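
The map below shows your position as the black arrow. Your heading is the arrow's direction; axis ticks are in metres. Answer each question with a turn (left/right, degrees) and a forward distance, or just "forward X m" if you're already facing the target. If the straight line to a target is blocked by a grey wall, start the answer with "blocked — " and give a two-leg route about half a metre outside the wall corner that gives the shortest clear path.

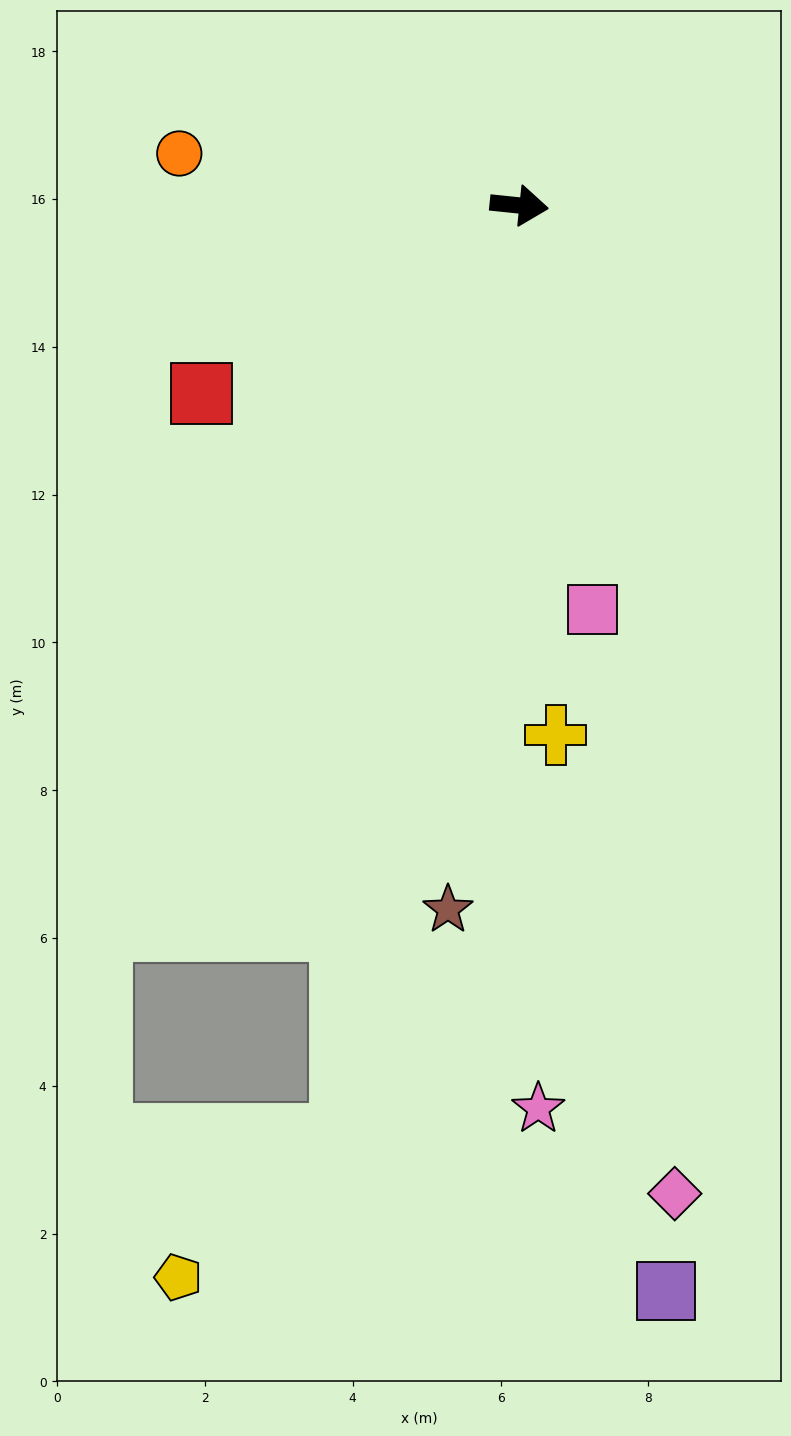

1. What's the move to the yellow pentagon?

blocked — turn right 95°, forward 12.8 m, then turn right 38°, forward 2.9 m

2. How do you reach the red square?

turn right 144°, forward 5.0 m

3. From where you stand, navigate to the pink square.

turn right 74°, forward 5.6 m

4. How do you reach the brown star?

turn right 90°, forward 9.6 m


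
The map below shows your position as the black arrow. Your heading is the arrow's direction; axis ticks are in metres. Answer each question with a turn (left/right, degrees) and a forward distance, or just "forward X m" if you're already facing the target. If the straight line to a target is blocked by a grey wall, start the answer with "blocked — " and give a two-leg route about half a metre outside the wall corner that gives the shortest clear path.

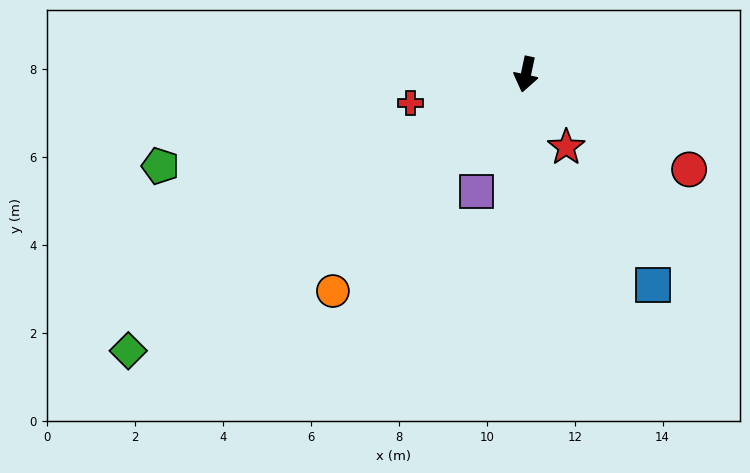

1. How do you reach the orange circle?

turn right 30°, forward 6.6 m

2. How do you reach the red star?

turn left 41°, forward 1.9 m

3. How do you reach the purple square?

turn right 11°, forward 2.9 m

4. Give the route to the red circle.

turn left 72°, forward 4.3 m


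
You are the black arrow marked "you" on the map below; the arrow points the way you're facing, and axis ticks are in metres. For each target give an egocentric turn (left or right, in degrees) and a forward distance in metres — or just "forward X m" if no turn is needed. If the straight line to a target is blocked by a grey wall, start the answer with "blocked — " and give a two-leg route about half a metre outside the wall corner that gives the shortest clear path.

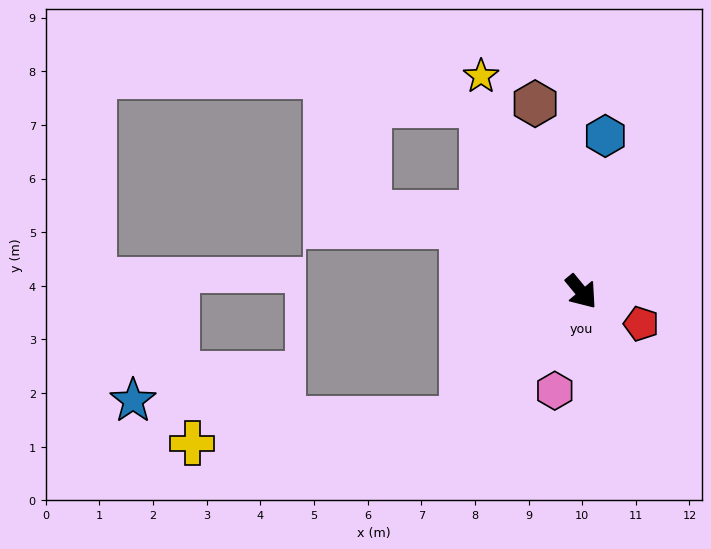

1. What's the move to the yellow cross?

blocked — turn right 83°, forward 3.3 m, then turn right 41°, forward 5.0 m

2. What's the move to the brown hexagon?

turn left 154°, forward 3.6 m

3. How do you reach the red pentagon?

turn left 22°, forward 1.3 m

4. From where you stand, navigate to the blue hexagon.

turn left 132°, forward 2.9 m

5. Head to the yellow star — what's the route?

turn left 165°, forward 4.4 m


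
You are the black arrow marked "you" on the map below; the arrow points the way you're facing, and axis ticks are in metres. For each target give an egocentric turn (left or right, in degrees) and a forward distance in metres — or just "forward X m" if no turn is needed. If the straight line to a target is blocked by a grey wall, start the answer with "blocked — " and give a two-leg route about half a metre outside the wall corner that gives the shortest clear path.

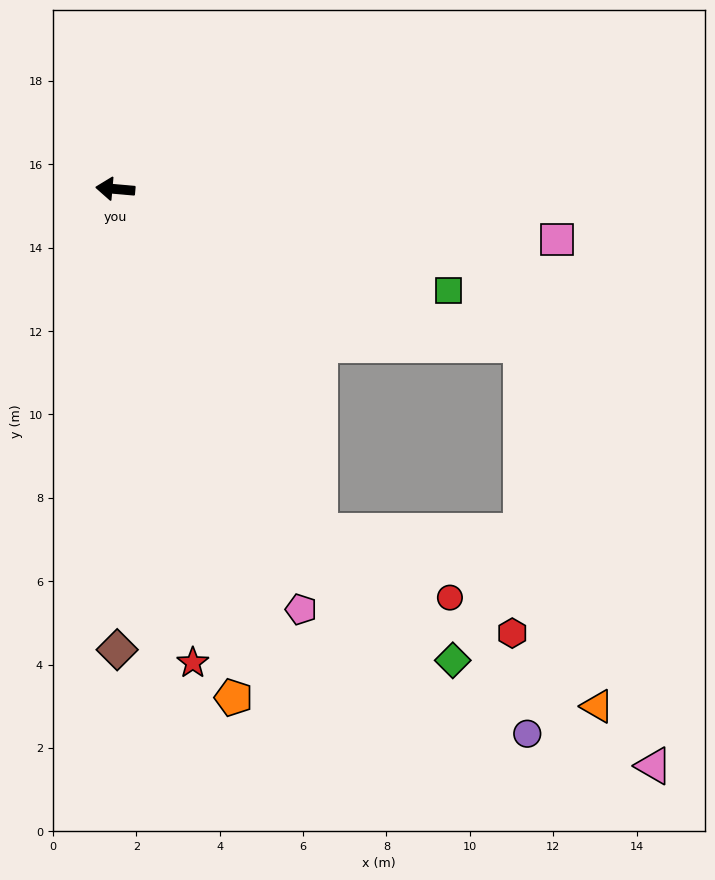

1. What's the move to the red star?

turn left 104°, forward 11.5 m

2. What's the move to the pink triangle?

blocked — turn left 164°, forward 10.4 m, then turn right 51°, forward 10.6 m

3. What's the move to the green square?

turn left 168°, forward 8.4 m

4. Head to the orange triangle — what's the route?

blocked — turn left 164°, forward 10.4 m, then turn right 57°, forward 8.8 m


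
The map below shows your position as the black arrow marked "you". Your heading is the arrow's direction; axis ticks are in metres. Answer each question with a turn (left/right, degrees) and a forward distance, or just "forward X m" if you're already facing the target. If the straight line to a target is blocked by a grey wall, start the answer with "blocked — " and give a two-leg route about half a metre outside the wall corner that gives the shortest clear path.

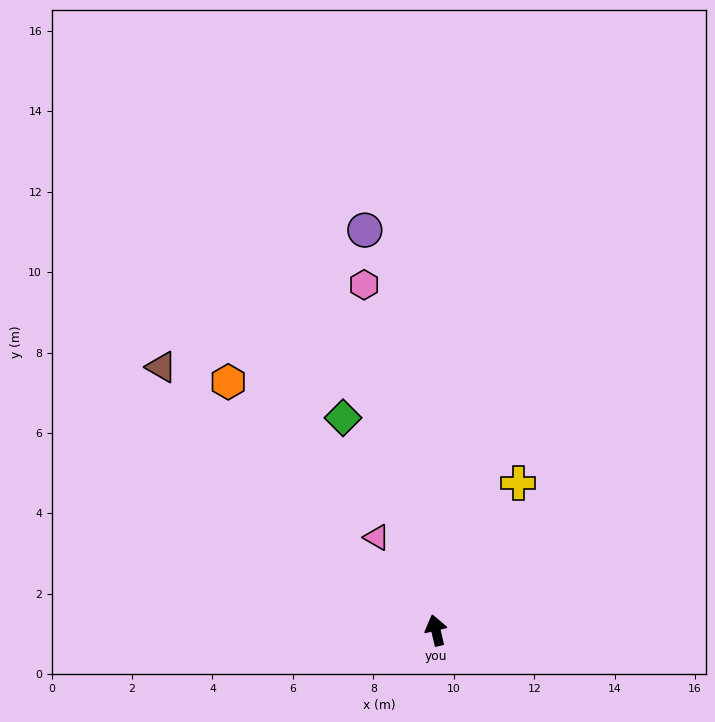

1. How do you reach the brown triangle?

turn left 33°, forward 9.5 m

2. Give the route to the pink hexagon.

forward 8.8 m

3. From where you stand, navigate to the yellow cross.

turn right 43°, forward 4.2 m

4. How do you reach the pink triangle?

turn left 19°, forward 2.7 m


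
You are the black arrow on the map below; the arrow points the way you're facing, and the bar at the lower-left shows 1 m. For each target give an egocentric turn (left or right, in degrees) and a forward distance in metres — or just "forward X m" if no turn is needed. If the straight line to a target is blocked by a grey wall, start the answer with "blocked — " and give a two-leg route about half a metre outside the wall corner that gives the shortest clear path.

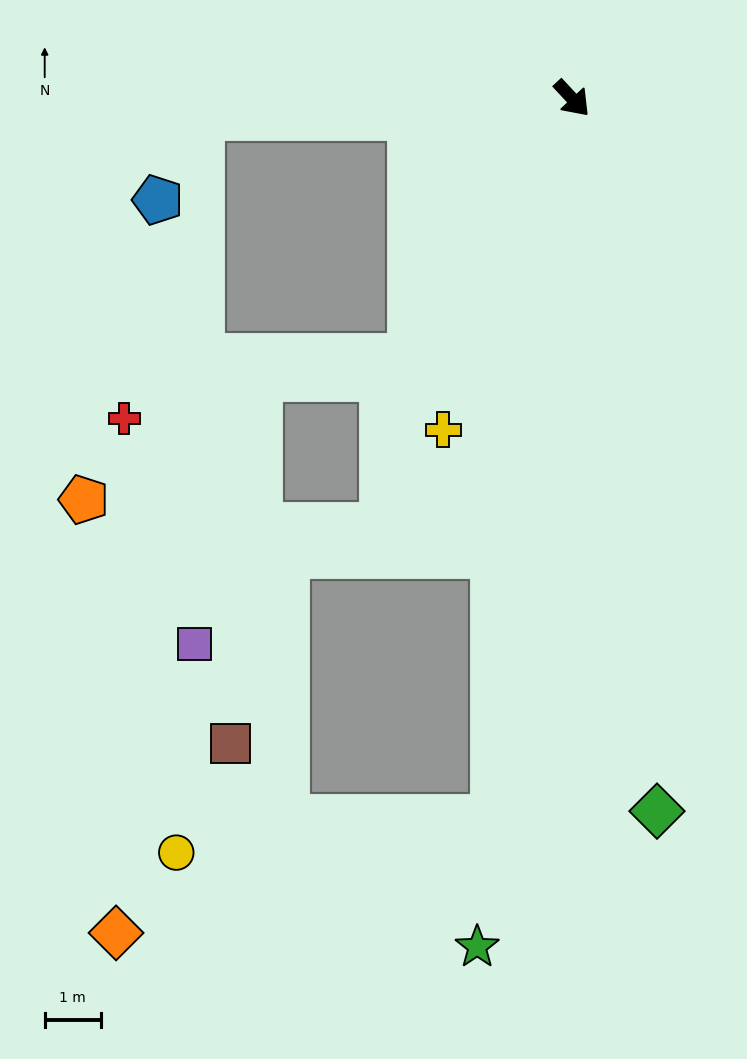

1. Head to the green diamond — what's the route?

turn right 36°, forward 12.8 m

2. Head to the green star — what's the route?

turn right 49°, forward 15.3 m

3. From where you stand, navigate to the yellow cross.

turn right 64°, forward 6.4 m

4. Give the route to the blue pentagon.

blocked — turn right 130°, forward 6.7 m, then turn left 60°, forward 1.7 m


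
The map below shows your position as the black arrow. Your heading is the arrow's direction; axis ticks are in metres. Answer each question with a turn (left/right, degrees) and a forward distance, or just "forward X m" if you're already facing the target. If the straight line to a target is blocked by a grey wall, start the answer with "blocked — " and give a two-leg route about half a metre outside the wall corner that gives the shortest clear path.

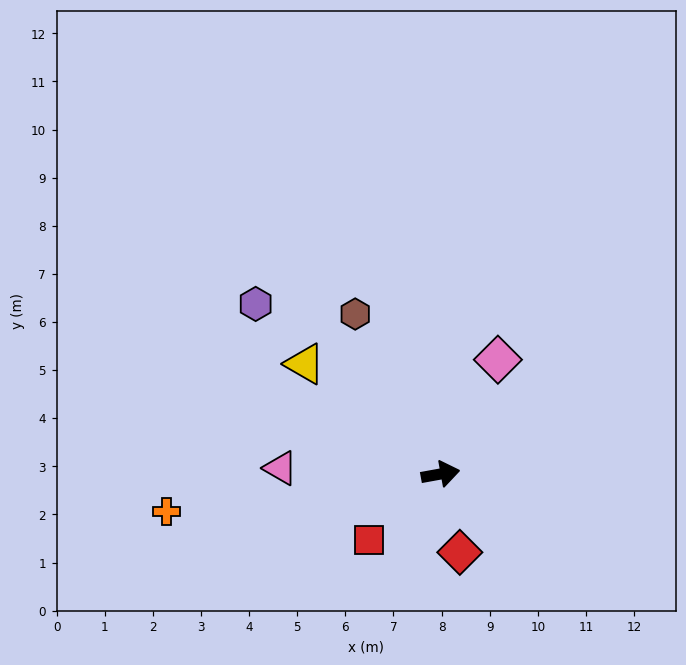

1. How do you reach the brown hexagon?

turn left 108°, forward 3.8 m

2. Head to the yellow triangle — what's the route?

turn left 131°, forward 3.6 m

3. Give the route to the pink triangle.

turn left 168°, forward 3.3 m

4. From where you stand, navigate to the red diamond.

turn right 86°, forward 1.7 m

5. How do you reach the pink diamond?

turn left 53°, forward 2.7 m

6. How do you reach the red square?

turn right 147°, forward 2.0 m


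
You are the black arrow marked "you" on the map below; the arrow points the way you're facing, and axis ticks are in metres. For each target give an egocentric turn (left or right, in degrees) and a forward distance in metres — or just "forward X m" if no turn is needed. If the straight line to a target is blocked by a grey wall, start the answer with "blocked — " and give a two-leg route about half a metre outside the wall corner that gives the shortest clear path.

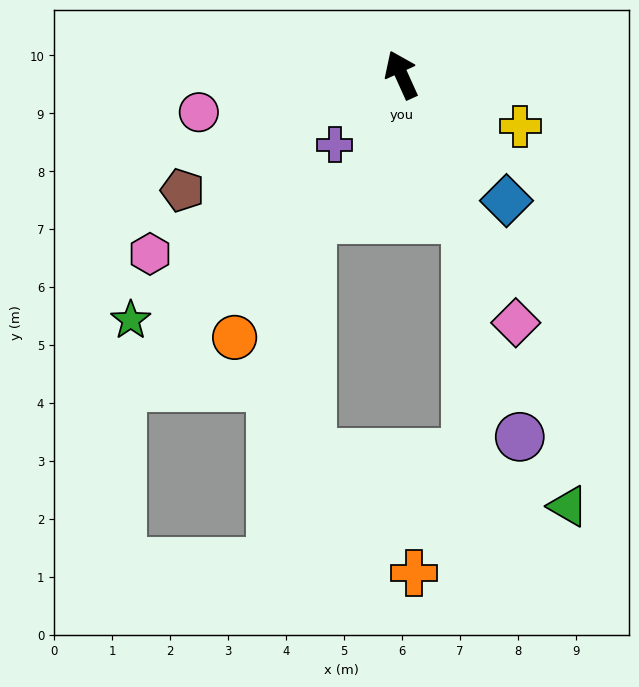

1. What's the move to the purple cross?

turn left 112°, forward 1.7 m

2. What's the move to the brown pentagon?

turn left 93°, forward 4.3 m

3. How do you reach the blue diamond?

turn right 165°, forward 2.8 m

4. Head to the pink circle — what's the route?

turn left 76°, forward 3.6 m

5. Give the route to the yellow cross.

turn right 138°, forward 2.2 m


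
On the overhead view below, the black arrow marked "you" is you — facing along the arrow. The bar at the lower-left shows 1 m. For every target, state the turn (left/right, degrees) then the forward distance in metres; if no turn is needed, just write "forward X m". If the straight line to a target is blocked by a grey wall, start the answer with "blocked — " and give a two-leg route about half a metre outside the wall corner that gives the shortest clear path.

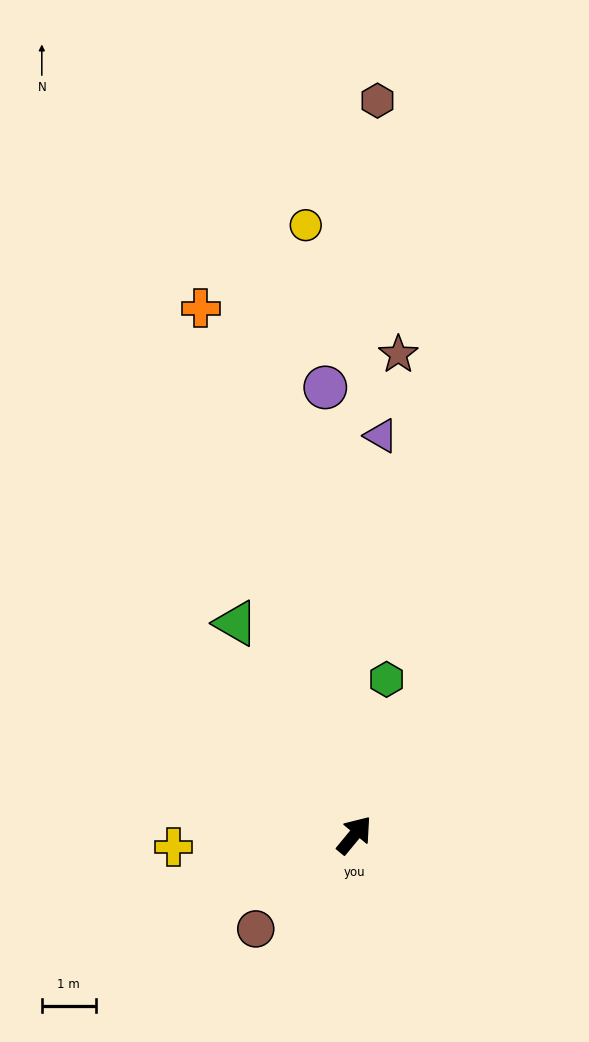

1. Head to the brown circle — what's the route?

turn left 173°, forward 2.5 m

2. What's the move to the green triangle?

turn left 69°, forward 4.5 m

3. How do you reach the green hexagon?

turn left 28°, forward 2.9 m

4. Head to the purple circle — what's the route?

turn left 43°, forward 8.3 m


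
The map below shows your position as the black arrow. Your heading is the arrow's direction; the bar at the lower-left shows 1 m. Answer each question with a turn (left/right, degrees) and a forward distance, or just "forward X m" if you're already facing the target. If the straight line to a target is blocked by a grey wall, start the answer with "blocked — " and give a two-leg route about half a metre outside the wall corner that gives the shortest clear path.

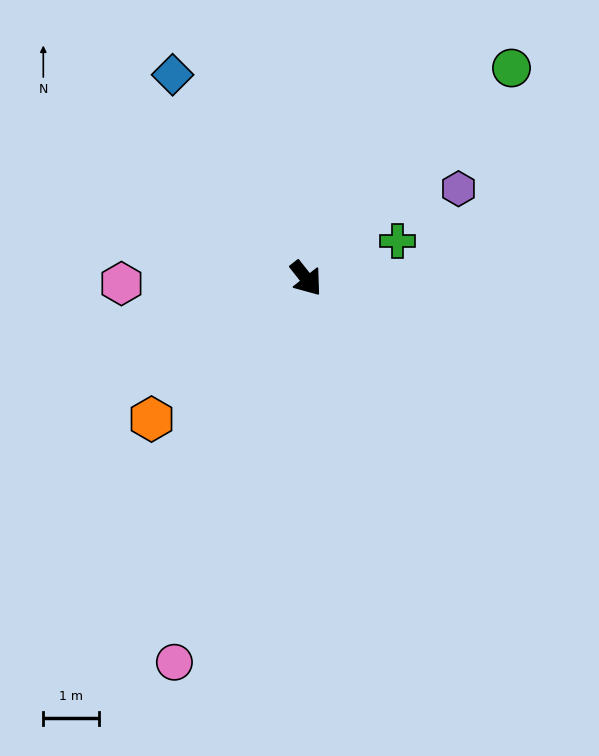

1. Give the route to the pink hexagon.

turn right 127°, forward 3.3 m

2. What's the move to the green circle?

turn left 97°, forward 5.3 m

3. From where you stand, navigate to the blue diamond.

turn left 175°, forward 4.4 m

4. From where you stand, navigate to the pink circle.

turn right 57°, forward 7.3 m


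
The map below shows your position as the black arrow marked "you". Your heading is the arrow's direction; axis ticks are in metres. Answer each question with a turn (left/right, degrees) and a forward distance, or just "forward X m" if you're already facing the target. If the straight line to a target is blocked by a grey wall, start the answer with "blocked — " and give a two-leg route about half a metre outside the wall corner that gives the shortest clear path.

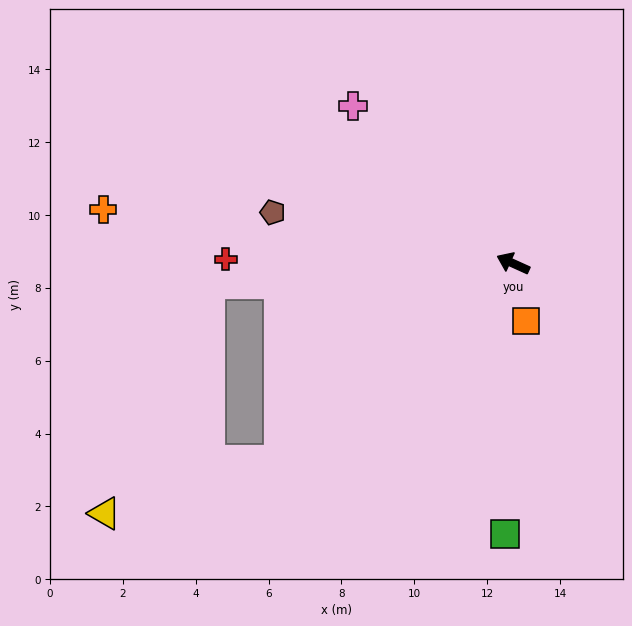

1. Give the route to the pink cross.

turn right 20°, forward 6.2 m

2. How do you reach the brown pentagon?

turn left 12°, forward 6.7 m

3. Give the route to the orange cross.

turn left 17°, forward 11.3 m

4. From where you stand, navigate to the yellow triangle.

blocked — turn left 65°, forward 8.4 m, then turn right 24°, forward 5.0 m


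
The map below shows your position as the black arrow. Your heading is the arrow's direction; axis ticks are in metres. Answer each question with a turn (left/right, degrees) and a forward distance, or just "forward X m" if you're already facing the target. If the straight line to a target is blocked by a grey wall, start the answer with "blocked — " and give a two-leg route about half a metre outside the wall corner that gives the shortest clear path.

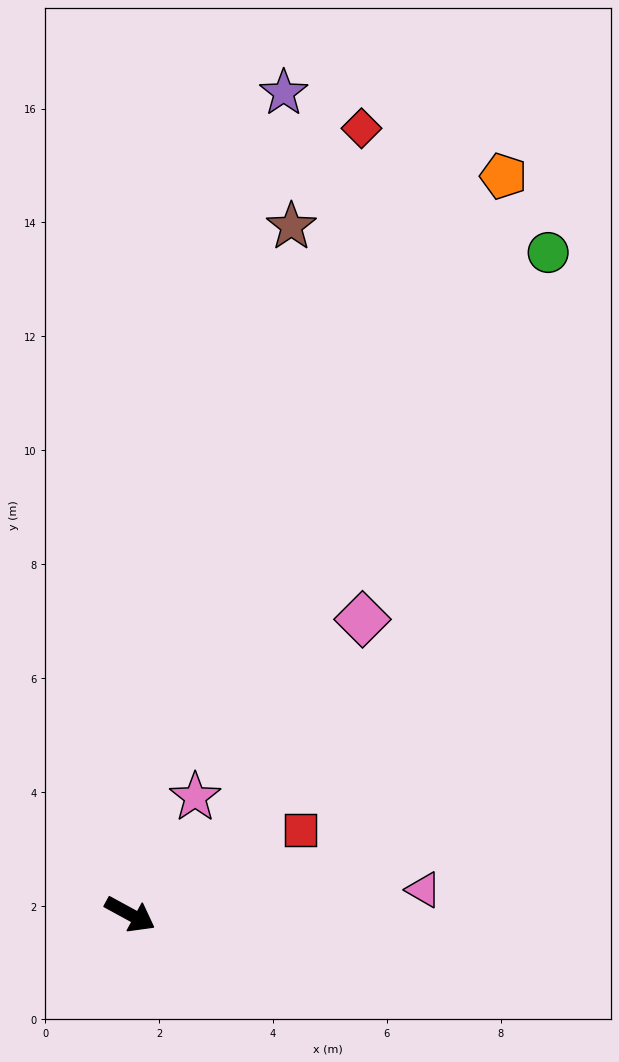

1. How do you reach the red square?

turn left 55°, forward 3.3 m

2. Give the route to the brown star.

turn left 105°, forward 12.4 m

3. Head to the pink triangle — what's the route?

turn left 33°, forward 5.2 m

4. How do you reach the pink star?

turn left 90°, forward 2.4 m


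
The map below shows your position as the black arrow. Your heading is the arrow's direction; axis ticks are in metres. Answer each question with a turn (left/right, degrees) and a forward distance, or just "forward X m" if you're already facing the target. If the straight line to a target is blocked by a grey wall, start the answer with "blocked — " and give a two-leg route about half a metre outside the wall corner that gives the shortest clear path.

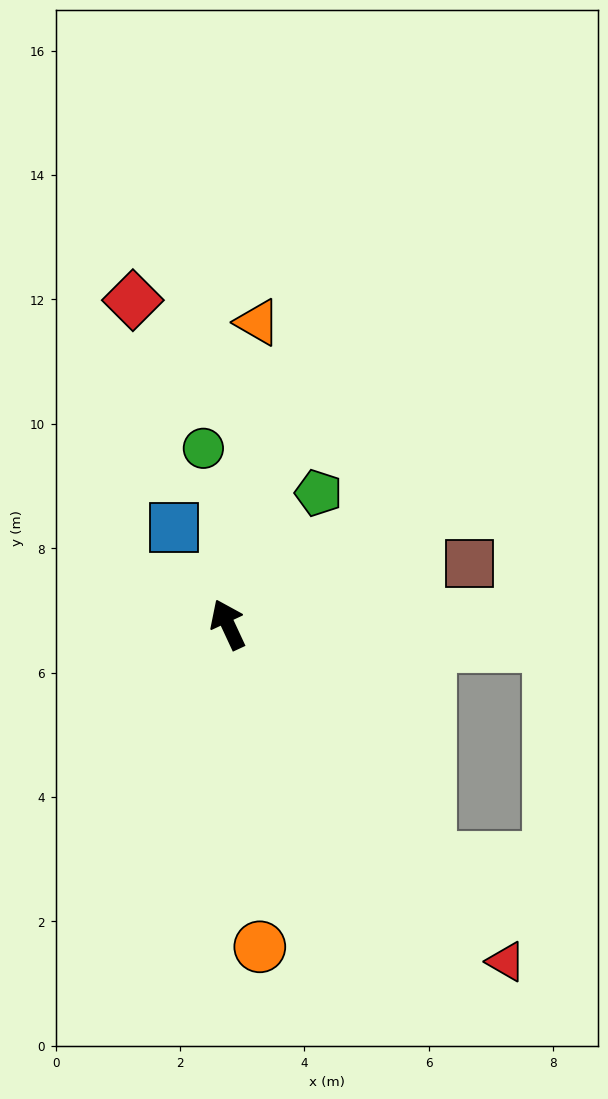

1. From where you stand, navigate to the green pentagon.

turn right 60°, forward 2.6 m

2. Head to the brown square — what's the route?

turn right 101°, forward 4.0 m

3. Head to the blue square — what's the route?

turn left 4°, forward 1.8 m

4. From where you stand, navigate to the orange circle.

turn left 161°, forward 5.2 m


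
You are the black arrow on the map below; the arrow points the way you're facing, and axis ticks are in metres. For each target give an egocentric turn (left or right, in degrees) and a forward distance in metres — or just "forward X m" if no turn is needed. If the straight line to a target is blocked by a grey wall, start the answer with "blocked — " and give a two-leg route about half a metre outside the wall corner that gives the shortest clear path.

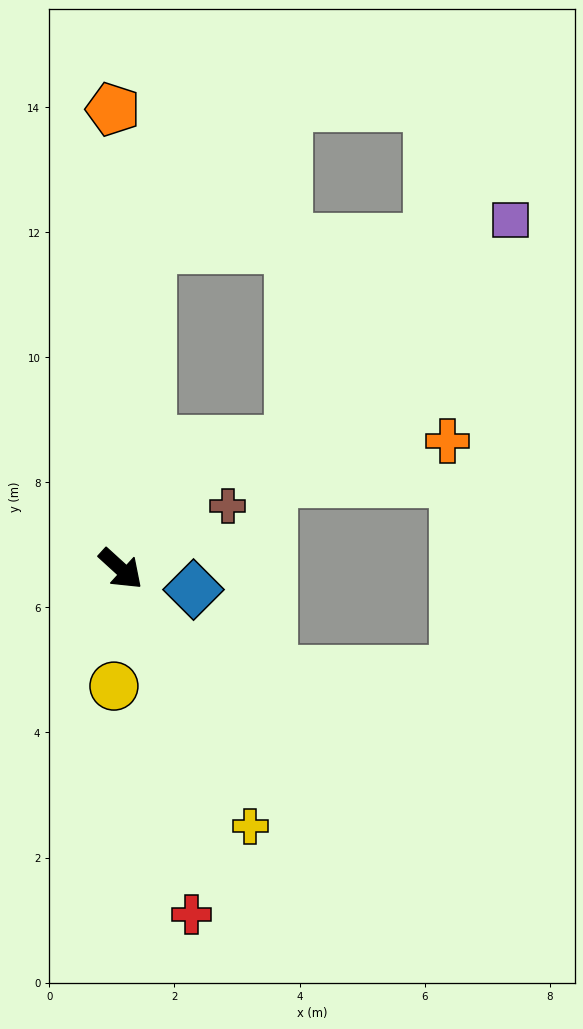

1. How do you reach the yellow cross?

turn right 21°, forward 4.6 m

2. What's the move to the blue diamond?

turn left 27°, forward 1.2 m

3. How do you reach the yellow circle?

turn right 51°, forward 1.9 m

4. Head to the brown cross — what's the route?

turn left 73°, forward 2.0 m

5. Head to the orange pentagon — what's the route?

turn left 133°, forward 7.3 m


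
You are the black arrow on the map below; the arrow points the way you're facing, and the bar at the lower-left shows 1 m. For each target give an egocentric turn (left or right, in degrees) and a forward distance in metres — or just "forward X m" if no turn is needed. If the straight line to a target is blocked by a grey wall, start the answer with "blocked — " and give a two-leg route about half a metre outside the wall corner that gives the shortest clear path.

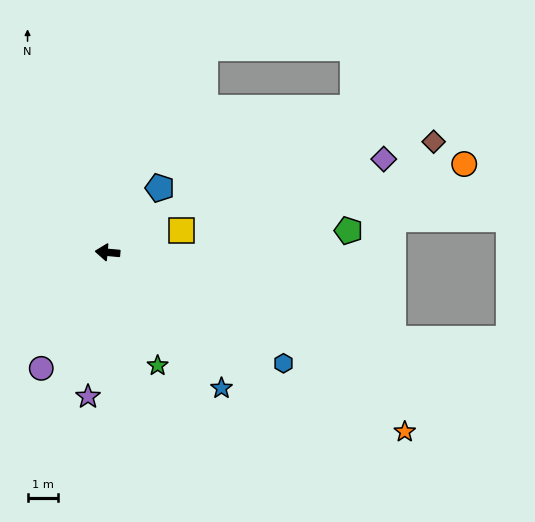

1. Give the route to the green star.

turn left 119°, forward 4.0 m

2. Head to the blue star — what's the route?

turn left 135°, forward 5.8 m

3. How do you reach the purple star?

turn left 88°, forward 4.7 m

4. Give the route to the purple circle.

turn left 65°, forward 4.3 m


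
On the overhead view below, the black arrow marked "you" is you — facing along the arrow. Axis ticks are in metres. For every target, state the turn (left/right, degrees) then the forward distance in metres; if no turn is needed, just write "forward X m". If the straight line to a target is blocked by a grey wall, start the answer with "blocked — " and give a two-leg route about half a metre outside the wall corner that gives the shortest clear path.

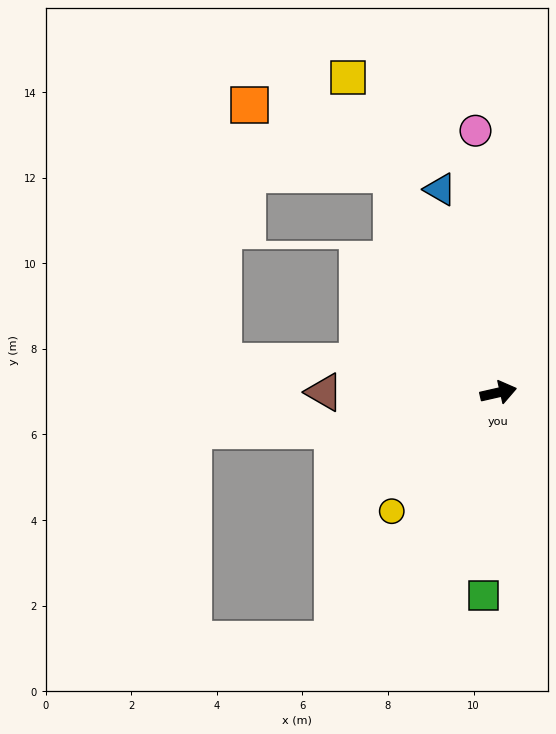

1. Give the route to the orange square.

blocked — turn left 103°, forward 5.7 m, then turn left 38°, forward 3.7 m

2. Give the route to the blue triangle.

turn left 93°, forward 4.9 m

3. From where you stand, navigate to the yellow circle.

turn right 145°, forward 3.7 m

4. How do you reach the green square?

turn right 107°, forward 4.8 m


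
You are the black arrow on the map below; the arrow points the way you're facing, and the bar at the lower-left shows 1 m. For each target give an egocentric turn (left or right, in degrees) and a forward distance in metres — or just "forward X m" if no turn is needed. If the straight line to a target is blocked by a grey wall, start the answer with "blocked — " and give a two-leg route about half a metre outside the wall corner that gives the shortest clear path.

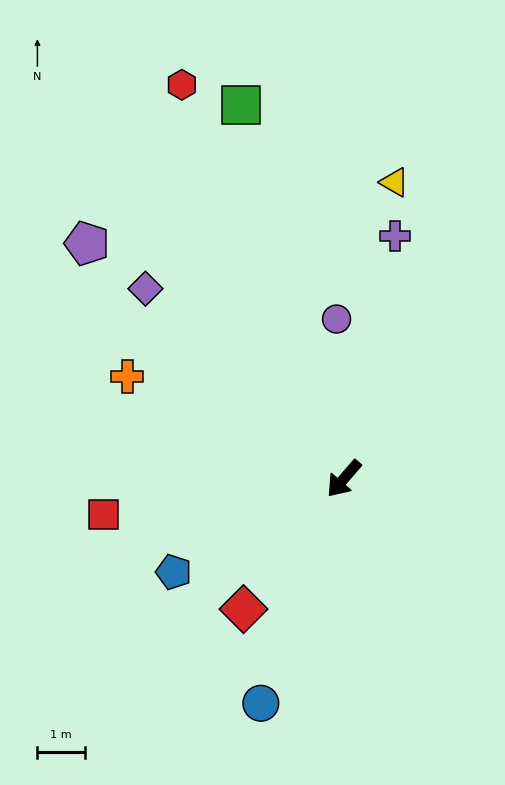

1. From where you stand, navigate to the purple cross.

turn right 151°, forward 5.2 m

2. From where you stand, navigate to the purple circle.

turn right 137°, forward 3.4 m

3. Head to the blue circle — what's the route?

turn left 21°, forward 5.1 m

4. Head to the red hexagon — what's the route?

turn right 117°, forward 9.0 m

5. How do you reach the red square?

turn right 41°, forward 5.1 m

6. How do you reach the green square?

turn right 124°, forward 8.2 m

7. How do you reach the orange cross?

turn right 74°, forward 5.1 m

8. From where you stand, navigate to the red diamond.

turn left 3°, forward 3.5 m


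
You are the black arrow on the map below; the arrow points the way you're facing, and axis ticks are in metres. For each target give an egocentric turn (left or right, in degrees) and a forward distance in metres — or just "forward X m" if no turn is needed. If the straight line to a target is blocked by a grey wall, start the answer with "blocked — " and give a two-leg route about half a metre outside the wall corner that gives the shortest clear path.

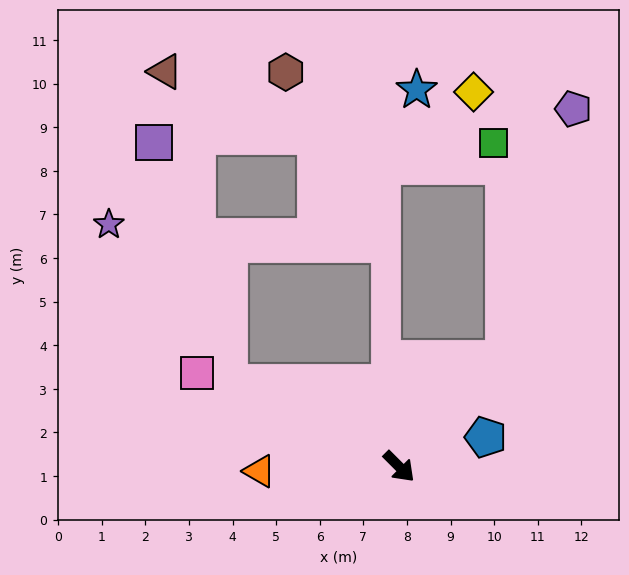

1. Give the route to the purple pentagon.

blocked — turn left 91°, forward 3.5 m, then turn left 28°, forward 5.9 m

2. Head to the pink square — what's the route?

turn right 160°, forward 5.1 m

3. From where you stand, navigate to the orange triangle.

turn right 133°, forward 3.2 m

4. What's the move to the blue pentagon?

turn left 64°, forward 2.1 m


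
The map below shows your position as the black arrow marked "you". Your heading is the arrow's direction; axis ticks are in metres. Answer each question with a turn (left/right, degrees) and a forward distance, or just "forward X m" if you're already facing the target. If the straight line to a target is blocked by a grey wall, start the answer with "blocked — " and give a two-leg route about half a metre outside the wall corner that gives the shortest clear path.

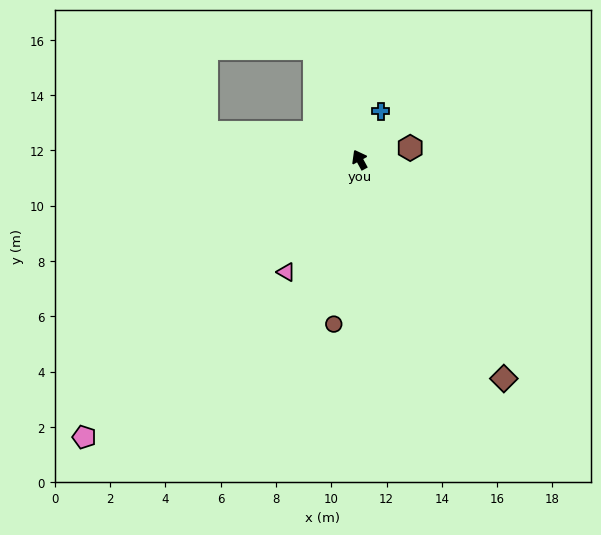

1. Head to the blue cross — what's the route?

turn right 52°, forward 1.9 m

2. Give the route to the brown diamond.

turn right 175°, forward 9.5 m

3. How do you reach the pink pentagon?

turn left 107°, forward 14.1 m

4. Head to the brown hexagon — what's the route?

turn right 105°, forward 1.9 m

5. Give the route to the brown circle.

turn left 143°, forward 6.0 m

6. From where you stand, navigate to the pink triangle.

turn left 118°, forward 4.9 m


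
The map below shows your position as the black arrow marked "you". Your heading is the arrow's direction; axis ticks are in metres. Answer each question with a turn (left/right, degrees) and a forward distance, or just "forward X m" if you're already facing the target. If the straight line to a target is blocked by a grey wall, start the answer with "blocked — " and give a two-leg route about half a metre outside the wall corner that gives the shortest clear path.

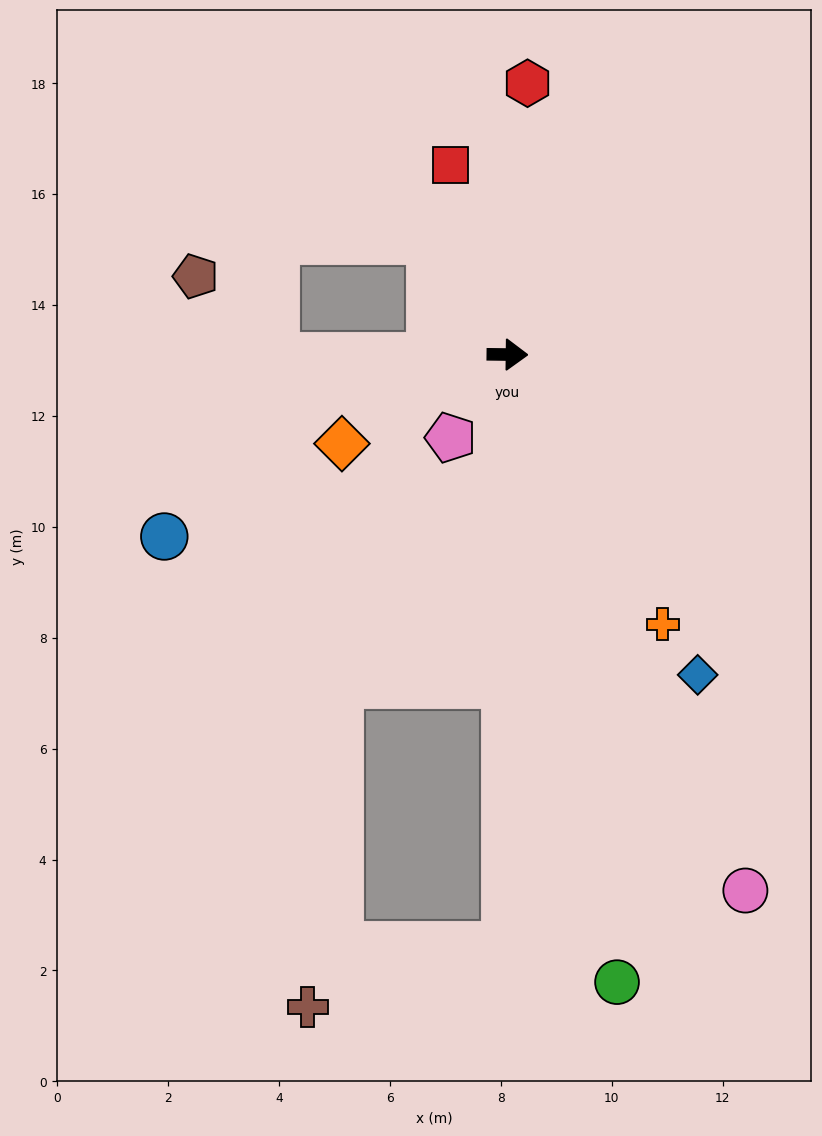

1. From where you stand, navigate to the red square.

turn left 107°, forward 3.6 m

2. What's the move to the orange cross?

turn right 59°, forward 5.6 m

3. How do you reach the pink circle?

turn right 65°, forward 10.6 m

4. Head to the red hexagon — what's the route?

turn left 86°, forward 4.9 m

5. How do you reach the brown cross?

blocked — turn right 90°, forward 10.7 m, then turn right 72°, forward 3.7 m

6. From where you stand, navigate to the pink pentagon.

turn right 124°, forward 1.8 m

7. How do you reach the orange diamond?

turn right 151°, forward 3.4 m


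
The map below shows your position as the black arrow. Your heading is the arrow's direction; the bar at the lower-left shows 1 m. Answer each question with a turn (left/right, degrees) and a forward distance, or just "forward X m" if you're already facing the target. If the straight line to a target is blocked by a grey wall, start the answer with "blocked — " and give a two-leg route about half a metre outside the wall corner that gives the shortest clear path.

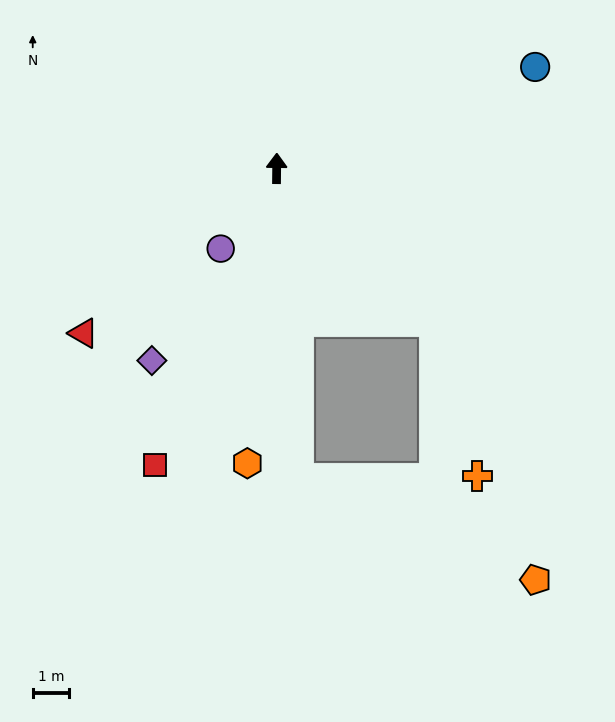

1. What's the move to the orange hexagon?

turn left 175°, forward 8.2 m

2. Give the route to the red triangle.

turn left 131°, forward 7.0 m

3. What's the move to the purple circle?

turn left 146°, forward 2.7 m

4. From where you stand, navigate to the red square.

turn left 158°, forward 8.8 m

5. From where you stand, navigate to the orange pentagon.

blocked — turn right 175°, forward 8.6 m, then turn left 62°, forward 7.1 m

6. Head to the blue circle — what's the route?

turn right 68°, forward 7.7 m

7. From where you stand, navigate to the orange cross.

blocked — turn right 134°, forward 6.1 m, then turn right 30°, forward 4.4 m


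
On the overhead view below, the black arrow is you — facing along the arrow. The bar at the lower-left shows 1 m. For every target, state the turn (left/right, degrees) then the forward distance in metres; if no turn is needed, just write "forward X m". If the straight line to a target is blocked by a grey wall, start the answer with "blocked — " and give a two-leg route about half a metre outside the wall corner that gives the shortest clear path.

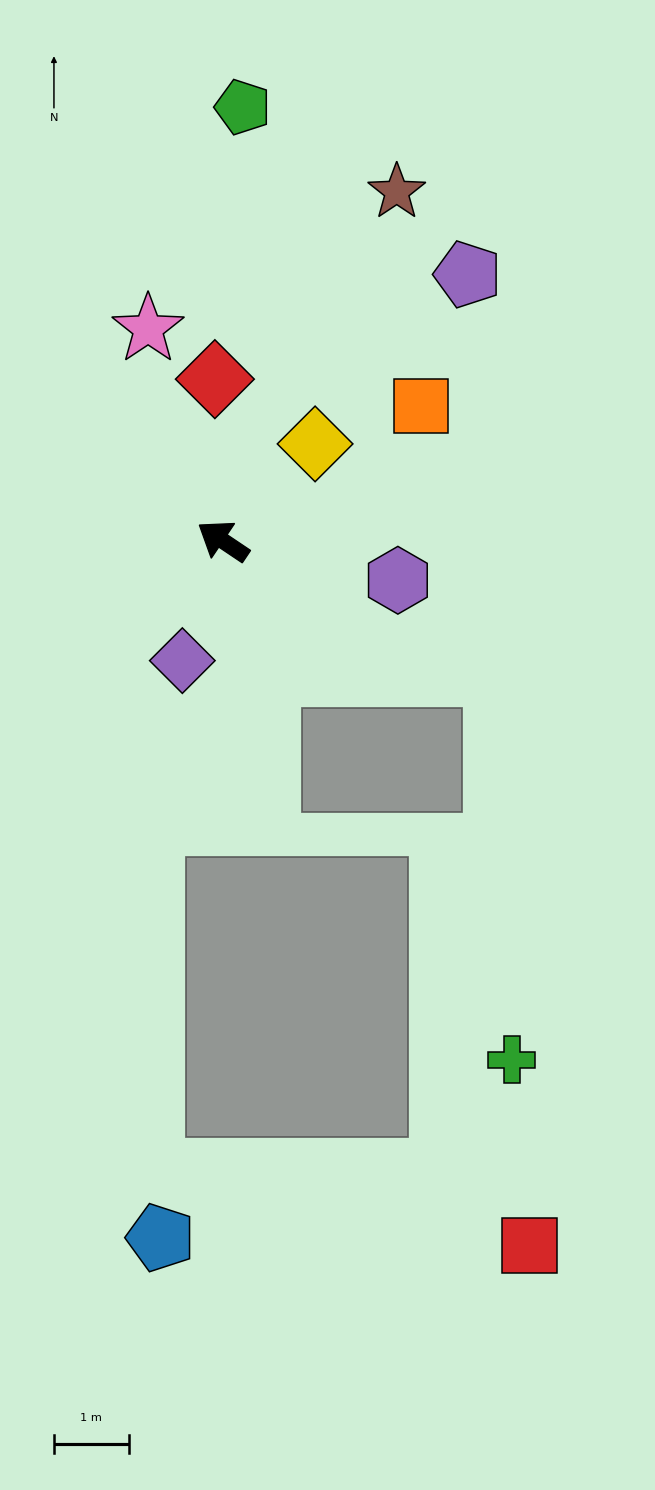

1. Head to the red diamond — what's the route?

turn right 53°, forward 2.2 m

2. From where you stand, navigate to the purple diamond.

turn left 105°, forward 1.7 m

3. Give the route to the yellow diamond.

turn right 100°, forward 1.8 m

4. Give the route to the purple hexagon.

turn right 159°, forward 2.4 m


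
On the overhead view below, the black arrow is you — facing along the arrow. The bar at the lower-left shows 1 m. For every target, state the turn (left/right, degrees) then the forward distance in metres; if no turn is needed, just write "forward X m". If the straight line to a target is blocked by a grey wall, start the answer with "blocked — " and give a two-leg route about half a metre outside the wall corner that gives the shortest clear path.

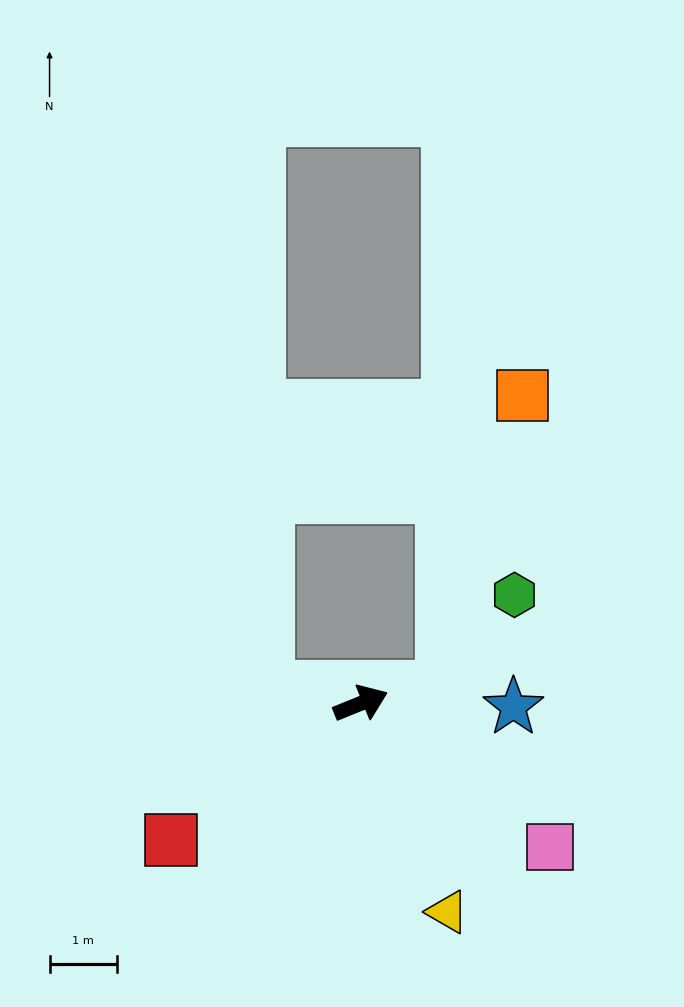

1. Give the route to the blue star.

turn right 23°, forward 2.3 m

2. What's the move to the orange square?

blocked — turn right 12°, forward 1.3 m, then turn left 65°, forward 4.5 m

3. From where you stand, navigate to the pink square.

turn right 59°, forward 3.5 m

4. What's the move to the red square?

turn right 166°, forward 3.5 m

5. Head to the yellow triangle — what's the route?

turn right 89°, forward 3.4 m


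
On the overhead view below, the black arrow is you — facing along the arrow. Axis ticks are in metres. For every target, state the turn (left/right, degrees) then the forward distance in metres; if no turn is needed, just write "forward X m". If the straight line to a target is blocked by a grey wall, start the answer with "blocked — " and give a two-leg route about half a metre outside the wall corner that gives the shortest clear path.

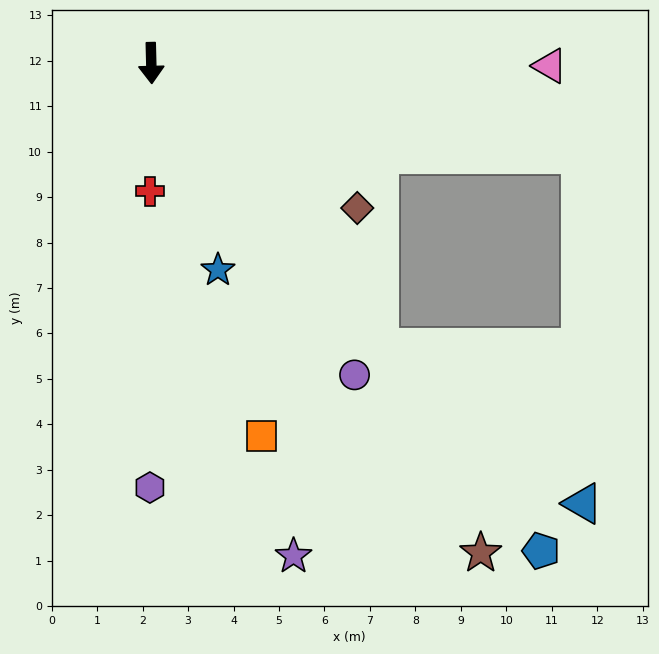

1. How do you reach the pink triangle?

turn left 88°, forward 8.8 m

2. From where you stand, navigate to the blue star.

turn left 16°, forward 4.8 m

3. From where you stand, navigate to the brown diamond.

turn left 53°, forward 5.5 m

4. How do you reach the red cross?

forward 2.8 m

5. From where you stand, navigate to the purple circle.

turn left 32°, forward 8.2 m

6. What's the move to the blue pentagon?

turn left 37°, forward 13.7 m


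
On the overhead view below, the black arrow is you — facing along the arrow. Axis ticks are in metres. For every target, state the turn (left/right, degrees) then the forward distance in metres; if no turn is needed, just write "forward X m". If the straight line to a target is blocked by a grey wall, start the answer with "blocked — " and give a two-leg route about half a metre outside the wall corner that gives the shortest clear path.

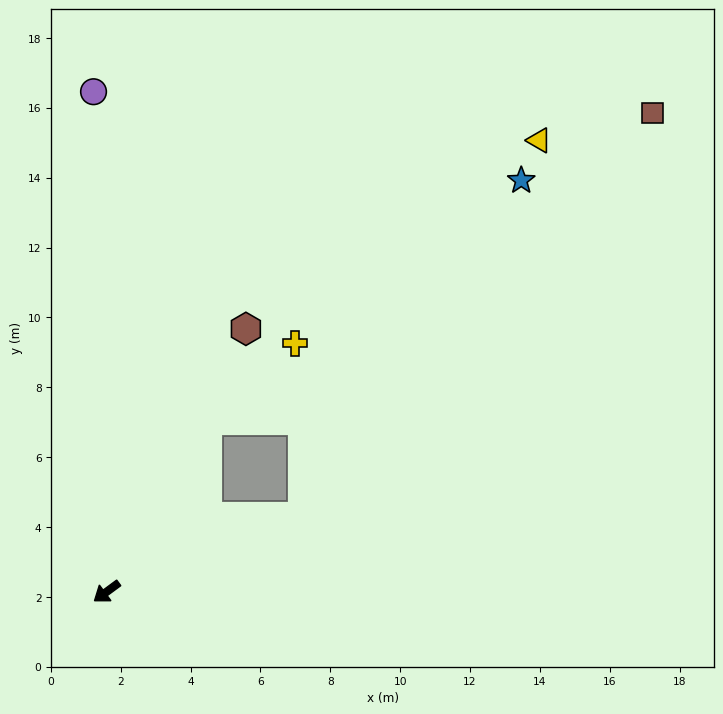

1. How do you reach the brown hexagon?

turn right 154°, forward 8.5 m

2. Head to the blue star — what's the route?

blocked — turn left 165°, forward 6.0 m, then turn left 35°, forward 11.5 m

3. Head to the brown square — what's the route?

blocked — turn left 165°, forward 6.0 m, then turn left 28°, forward 15.3 m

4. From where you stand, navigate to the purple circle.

turn right 125°, forward 14.3 m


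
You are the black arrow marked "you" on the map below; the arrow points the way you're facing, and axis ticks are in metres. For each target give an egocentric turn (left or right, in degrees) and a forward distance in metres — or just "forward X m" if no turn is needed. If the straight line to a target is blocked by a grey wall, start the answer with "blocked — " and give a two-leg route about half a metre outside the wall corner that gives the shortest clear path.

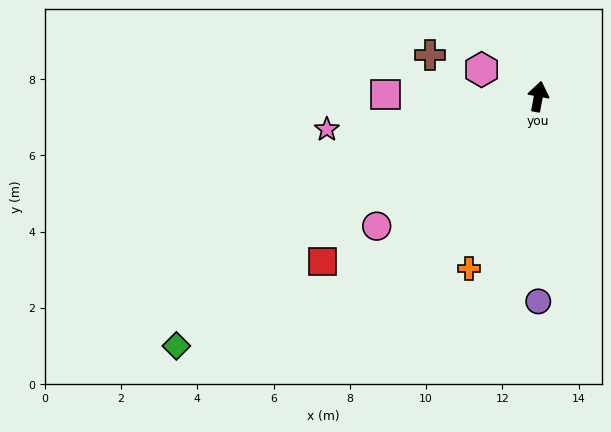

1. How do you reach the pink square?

turn left 100°, forward 4.0 m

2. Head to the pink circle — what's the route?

turn left 139°, forward 5.4 m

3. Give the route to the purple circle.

turn right 169°, forward 5.4 m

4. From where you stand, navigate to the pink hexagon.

turn left 75°, forward 1.6 m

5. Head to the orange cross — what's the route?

turn left 169°, forward 4.9 m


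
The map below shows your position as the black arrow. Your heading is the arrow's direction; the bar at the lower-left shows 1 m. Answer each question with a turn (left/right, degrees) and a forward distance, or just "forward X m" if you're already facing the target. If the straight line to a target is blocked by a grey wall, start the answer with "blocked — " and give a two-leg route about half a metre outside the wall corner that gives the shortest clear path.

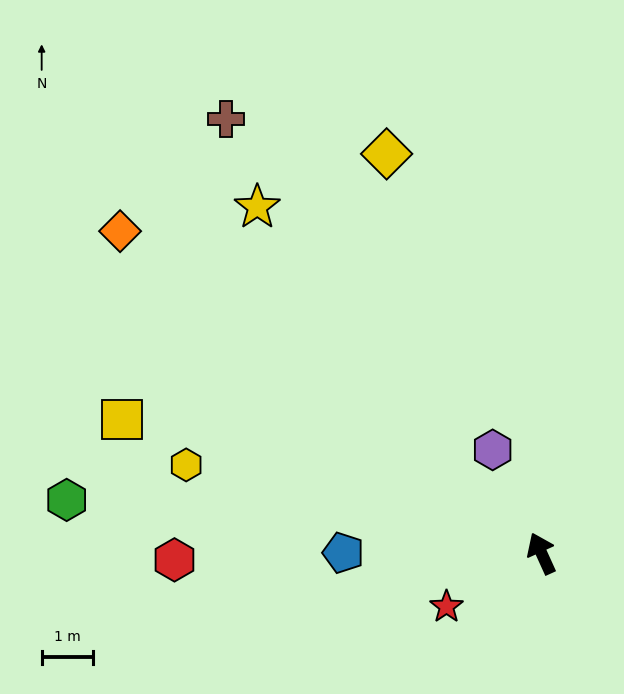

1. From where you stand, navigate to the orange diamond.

turn left 28°, forward 10.4 m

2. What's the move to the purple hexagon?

forward 2.2 m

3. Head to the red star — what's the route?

turn left 95°, forward 2.1 m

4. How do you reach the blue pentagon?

turn left 65°, forward 3.9 m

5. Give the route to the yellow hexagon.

turn left 52°, forward 7.2 m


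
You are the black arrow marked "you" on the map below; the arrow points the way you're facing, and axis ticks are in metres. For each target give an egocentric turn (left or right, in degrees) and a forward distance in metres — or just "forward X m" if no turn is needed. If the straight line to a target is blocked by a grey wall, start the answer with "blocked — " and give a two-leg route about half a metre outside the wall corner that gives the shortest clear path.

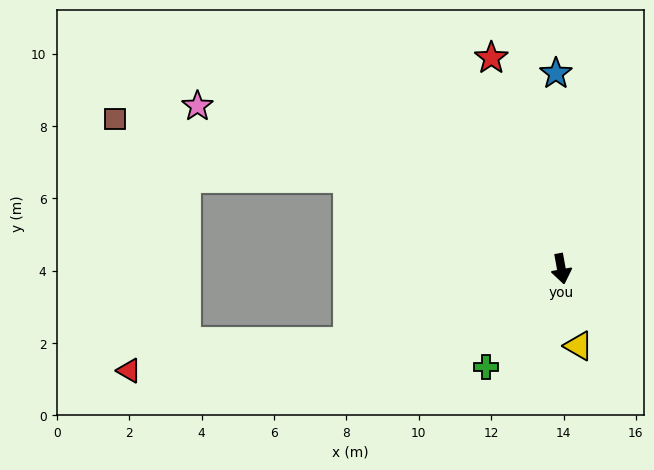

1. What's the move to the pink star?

turn right 124°, forward 11.0 m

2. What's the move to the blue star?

turn left 171°, forward 5.4 m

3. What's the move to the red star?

turn right 172°, forward 6.1 m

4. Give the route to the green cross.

turn right 48°, forward 3.4 m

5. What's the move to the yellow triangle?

turn left 2°, forward 2.2 m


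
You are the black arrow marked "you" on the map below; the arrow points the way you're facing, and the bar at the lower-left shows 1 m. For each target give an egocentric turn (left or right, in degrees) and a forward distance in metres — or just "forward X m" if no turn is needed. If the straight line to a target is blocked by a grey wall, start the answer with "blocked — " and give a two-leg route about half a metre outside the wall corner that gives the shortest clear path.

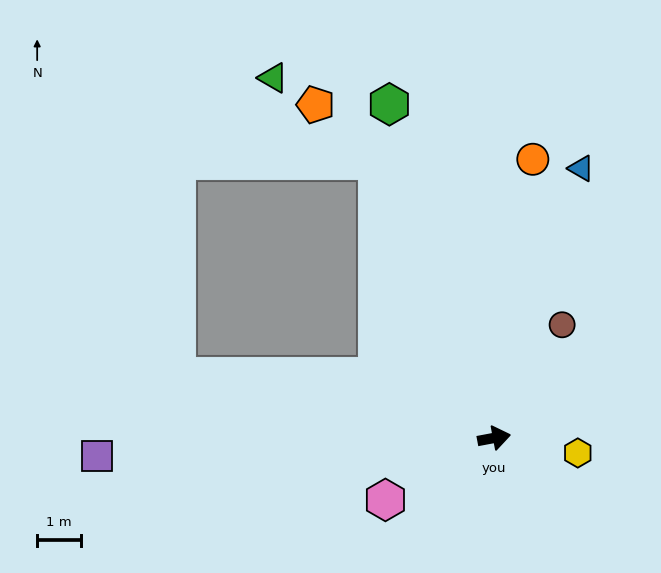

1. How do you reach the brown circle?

turn left 48°, forward 3.0 m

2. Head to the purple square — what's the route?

turn left 172°, forward 9.0 m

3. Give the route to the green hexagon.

turn left 97°, forward 7.9 m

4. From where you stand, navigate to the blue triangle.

turn left 61°, forward 6.4 m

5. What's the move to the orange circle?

turn left 71°, forward 6.4 m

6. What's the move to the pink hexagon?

turn right 161°, forward 2.8 m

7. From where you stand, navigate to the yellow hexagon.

turn right 21°, forward 1.9 m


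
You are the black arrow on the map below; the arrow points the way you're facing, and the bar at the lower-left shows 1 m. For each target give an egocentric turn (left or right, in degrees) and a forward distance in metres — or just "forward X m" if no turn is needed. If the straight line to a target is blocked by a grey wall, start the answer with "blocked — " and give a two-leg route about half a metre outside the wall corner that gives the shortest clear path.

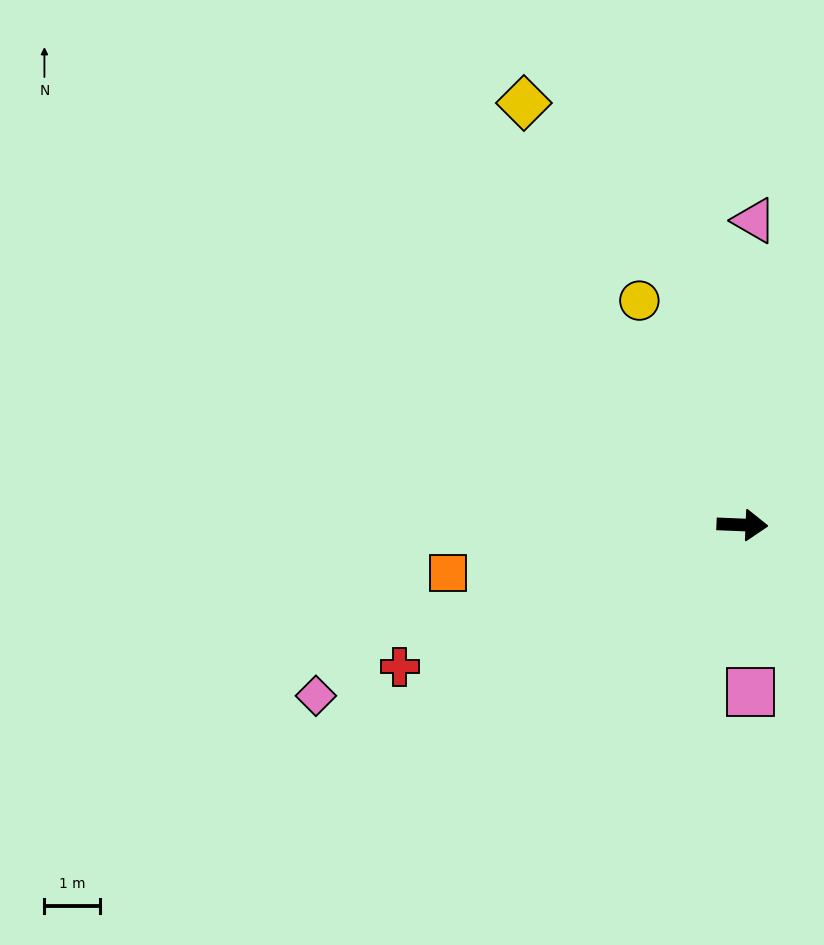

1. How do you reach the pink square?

turn right 85°, forward 3.0 m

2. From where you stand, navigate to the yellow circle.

turn left 117°, forward 4.4 m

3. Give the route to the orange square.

turn right 168°, forward 5.4 m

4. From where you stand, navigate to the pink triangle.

turn left 90°, forward 5.5 m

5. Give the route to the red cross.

turn right 155°, forward 6.7 m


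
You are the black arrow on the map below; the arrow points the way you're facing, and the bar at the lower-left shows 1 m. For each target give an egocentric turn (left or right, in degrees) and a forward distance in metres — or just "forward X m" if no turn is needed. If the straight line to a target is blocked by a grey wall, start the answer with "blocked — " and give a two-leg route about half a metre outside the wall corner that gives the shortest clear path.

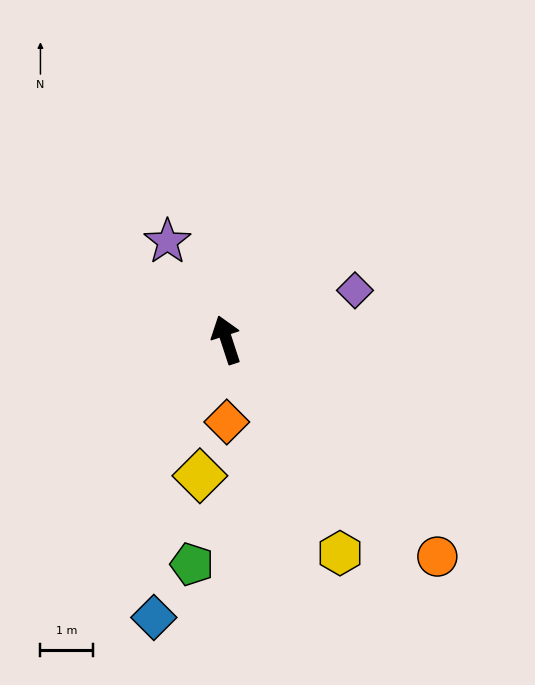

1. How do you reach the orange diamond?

turn left 162°, forward 1.6 m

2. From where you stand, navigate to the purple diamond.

turn right 87°, forward 2.6 m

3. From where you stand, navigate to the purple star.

turn left 13°, forward 2.2 m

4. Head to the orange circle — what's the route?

turn right 154°, forward 5.7 m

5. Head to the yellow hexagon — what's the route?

turn right 170°, forward 4.6 m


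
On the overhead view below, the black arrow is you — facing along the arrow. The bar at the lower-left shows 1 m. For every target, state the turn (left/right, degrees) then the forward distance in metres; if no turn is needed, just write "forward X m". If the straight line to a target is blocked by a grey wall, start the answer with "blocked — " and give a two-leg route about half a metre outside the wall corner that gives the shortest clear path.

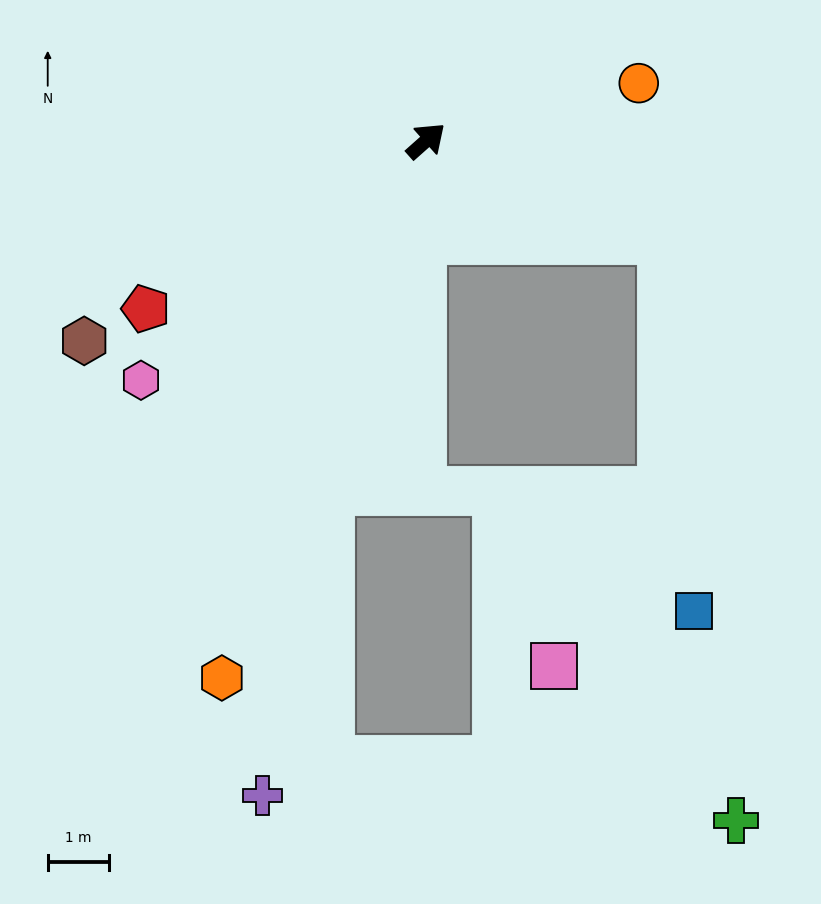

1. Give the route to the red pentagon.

turn left 169°, forward 5.3 m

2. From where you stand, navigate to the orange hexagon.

turn right 152°, forward 9.4 m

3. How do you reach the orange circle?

turn right 26°, forward 3.6 m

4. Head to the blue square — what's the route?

blocked — turn right 64°, forward 4.2 m, then turn right 63°, forward 6.1 m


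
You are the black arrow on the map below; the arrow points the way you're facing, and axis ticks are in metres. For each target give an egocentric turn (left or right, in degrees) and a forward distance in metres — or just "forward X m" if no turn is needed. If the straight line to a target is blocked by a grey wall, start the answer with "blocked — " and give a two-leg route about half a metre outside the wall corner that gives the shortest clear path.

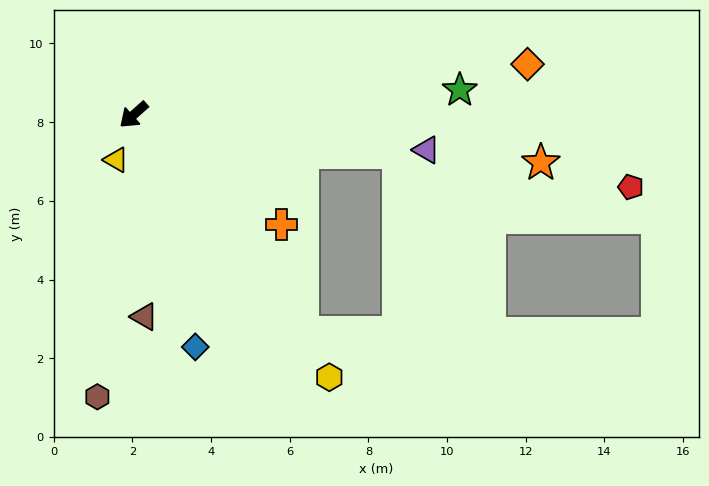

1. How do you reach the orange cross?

turn left 102°, forward 4.7 m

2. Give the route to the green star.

turn left 143°, forward 8.3 m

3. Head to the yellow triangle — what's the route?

turn left 27°, forward 1.2 m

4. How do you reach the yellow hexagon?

turn left 85°, forward 8.3 m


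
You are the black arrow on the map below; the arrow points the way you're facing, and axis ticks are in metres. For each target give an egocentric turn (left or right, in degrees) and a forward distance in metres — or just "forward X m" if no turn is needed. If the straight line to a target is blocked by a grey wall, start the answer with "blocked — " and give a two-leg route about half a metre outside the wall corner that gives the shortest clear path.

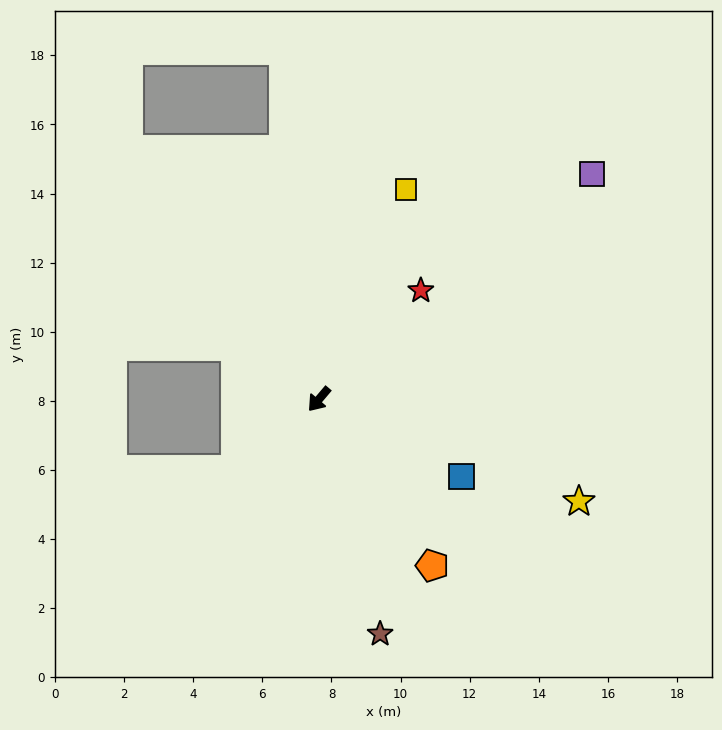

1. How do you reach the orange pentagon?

turn left 75°, forward 5.8 m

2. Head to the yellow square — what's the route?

turn right 162°, forward 6.6 m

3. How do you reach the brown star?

turn left 55°, forward 7.0 m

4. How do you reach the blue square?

turn left 102°, forward 4.7 m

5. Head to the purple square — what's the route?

turn left 170°, forward 10.3 m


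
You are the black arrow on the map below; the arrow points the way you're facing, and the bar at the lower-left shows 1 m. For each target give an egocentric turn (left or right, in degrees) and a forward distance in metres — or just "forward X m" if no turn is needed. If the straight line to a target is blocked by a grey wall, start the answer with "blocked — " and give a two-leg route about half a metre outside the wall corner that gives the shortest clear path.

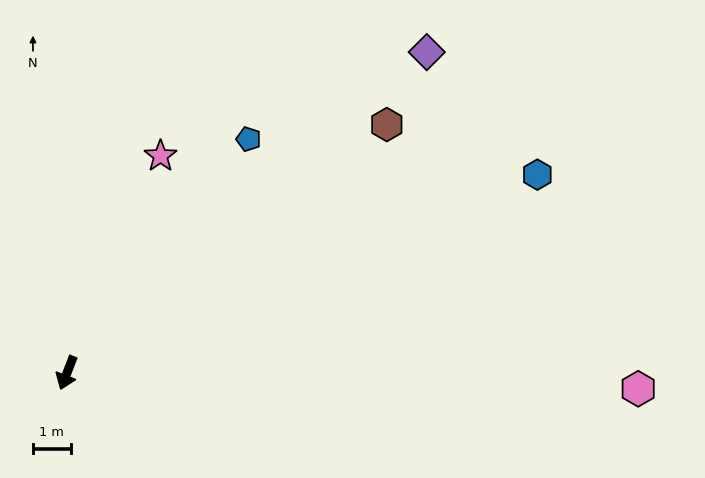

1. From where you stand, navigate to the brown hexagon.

turn left 149°, forward 10.7 m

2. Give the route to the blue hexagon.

turn left 134°, forward 13.5 m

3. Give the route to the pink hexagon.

turn left 110°, forward 15.1 m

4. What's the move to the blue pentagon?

turn left 163°, forward 7.8 m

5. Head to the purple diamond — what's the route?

turn left 153°, forward 12.8 m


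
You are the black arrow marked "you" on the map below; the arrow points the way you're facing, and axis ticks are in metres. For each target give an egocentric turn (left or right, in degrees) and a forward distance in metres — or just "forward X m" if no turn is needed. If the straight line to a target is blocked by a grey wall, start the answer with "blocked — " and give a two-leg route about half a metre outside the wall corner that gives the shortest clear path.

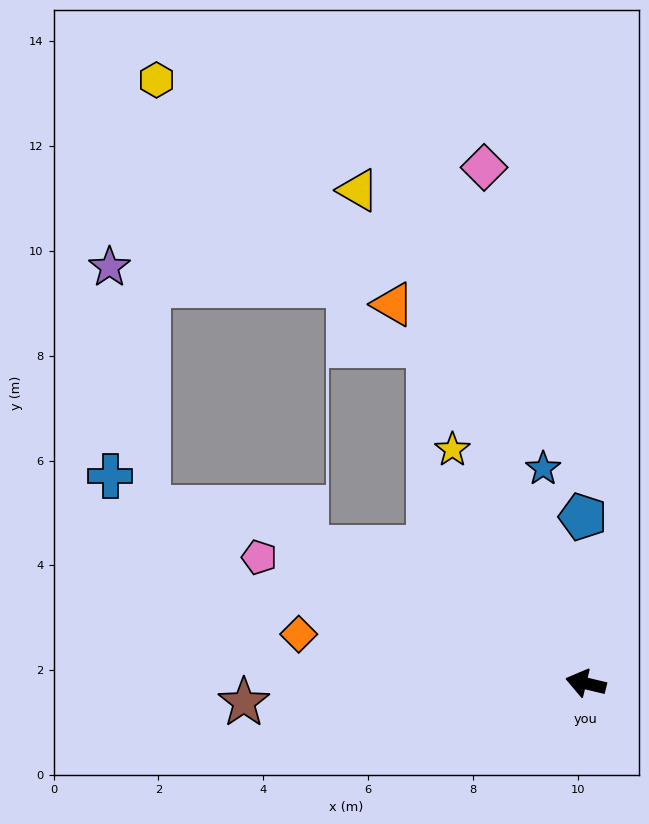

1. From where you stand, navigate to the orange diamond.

turn left 4°, forward 5.6 m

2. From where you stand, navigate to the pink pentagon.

turn right 8°, forward 6.7 m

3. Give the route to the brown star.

turn left 17°, forward 6.5 m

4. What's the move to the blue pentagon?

turn right 75°, forward 3.2 m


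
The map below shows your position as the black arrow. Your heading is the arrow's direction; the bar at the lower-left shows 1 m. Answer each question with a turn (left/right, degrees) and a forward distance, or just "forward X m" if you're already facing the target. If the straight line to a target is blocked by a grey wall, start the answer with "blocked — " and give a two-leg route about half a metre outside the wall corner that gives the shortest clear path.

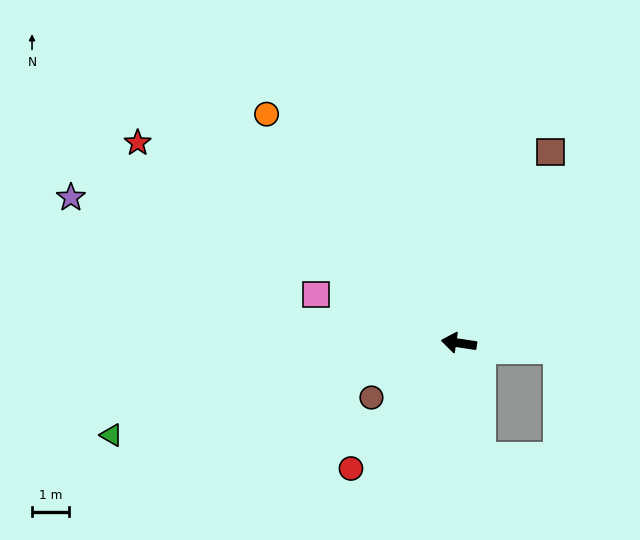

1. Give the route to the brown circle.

turn left 40°, forward 2.8 m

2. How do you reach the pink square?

turn right 10°, forward 4.1 m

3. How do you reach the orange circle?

turn right 41°, forward 8.0 m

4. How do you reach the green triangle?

turn left 23°, forward 9.6 m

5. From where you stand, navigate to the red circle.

turn left 58°, forward 4.4 m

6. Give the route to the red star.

turn right 23°, forward 10.2 m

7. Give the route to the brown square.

turn right 107°, forward 5.7 m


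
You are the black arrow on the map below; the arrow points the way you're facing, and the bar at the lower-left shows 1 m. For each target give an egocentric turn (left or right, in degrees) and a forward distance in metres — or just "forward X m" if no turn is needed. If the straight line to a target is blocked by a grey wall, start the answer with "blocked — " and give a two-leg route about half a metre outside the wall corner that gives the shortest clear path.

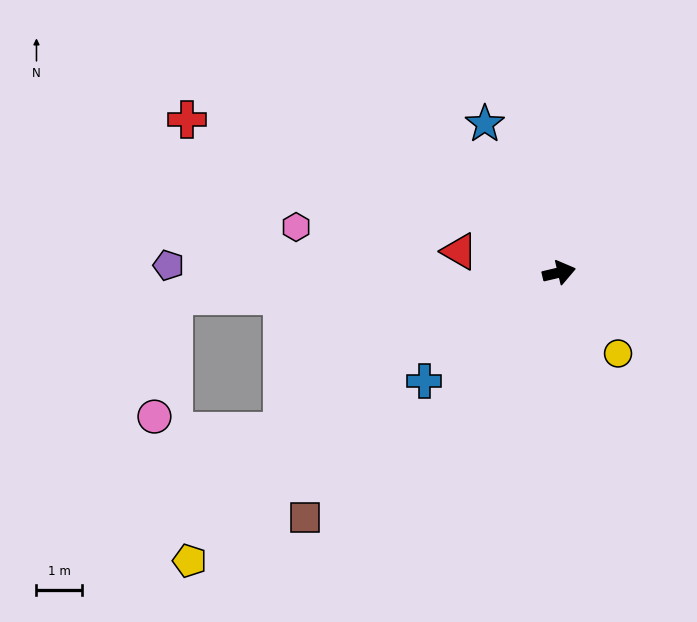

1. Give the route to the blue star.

turn left 103°, forward 3.7 m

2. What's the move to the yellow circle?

turn right 67°, forward 2.2 m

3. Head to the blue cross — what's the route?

turn right 154°, forward 3.8 m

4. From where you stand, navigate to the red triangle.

turn left 155°, forward 2.3 m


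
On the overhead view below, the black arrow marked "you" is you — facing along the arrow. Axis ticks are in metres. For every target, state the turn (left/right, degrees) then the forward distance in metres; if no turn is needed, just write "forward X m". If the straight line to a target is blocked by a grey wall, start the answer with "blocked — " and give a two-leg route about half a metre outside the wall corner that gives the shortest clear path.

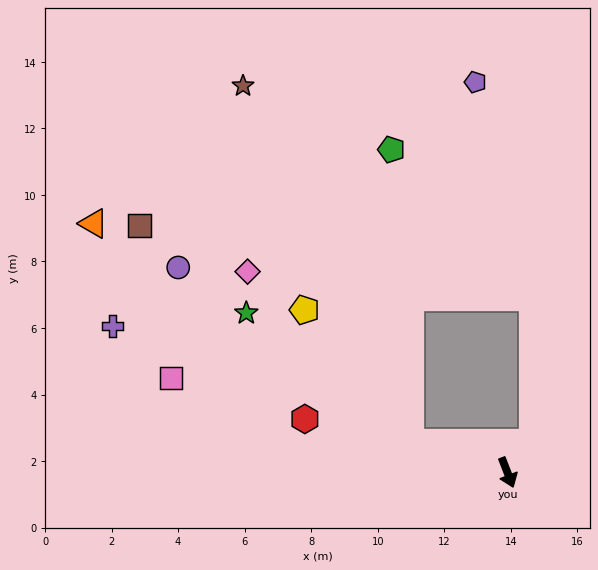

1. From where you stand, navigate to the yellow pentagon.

blocked — turn right 128°, forward 3.1 m, then turn right 35°, forward 5.1 m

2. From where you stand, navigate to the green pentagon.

blocked — turn right 128°, forward 3.1 m, then turn right 70°, forward 8.8 m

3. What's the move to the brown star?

blocked — turn right 128°, forward 3.1 m, then turn right 48°, forward 11.8 m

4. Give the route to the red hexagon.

turn right 126°, forward 6.3 m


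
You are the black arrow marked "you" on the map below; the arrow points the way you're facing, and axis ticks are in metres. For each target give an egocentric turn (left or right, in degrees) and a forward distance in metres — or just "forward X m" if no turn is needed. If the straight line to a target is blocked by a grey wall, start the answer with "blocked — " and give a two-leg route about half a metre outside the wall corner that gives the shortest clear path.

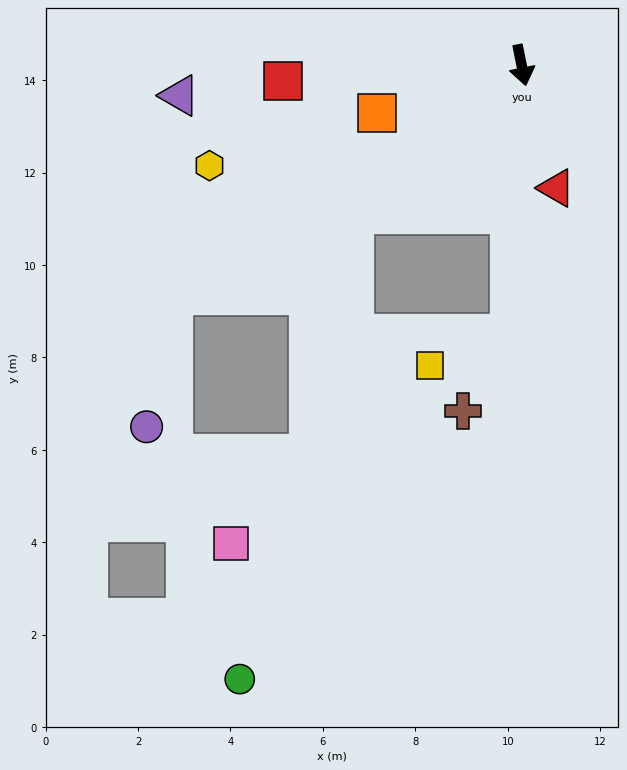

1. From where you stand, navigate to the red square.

turn right 98°, forward 5.2 m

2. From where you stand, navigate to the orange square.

turn right 83°, forward 3.3 m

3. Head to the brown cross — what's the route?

blocked — turn right 14°, forward 5.8 m, then turn right 29°, forward 2.0 m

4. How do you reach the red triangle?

turn left 4°, forward 2.8 m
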